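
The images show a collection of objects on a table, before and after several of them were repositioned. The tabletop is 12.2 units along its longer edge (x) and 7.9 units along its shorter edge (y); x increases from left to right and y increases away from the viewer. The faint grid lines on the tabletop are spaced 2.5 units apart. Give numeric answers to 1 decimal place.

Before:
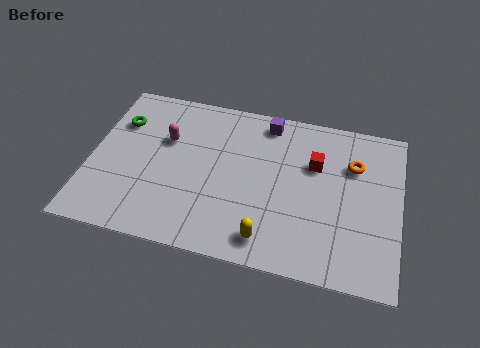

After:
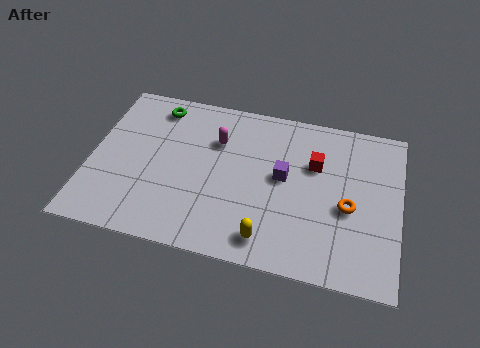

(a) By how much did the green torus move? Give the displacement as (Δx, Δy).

(1.4, 1.1)

The green torus started near (1.0, 5.6) and ended near (2.4, 6.7).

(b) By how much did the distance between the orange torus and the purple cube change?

-1.0

Before: roughly 3.8 units apart; after: 2.8. That's 1.0 units closer together.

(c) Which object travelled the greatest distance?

the purple cube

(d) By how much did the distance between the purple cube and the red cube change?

-1.1

Before: roughly 2.6 units apart; after: 1.5. That's 1.1 units closer together.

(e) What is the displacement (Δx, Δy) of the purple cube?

(0.8, -2.6)

From the two frames, the purple cube sits at roughly (6.8, 6.9) before and (7.6, 4.3) after.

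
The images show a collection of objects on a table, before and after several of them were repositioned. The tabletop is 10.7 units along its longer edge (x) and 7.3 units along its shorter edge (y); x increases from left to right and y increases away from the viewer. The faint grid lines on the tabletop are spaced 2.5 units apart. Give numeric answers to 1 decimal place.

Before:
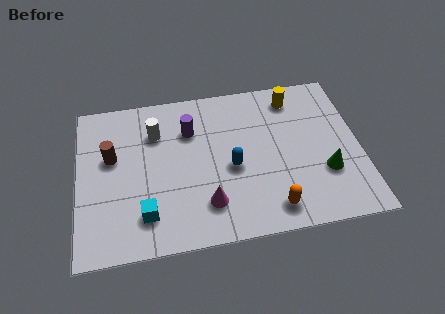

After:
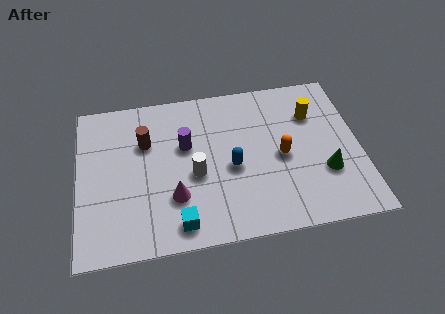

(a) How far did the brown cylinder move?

1.4

The brown cylinder moved from about (1.3, 4.4) to (2.6, 4.9), a distance of √(1.3² + 0.5²) ≈ 1.4.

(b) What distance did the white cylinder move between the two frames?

2.6

The white cylinder was near (3.0, 5.3) before and (4.4, 3.1) after, so it travelled √(1.4² + 2.2²) ≈ 2.6 units.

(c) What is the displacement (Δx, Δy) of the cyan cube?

(1.2, -0.6)

The cyan cube was at about (2.5, 1.6) and moved to about (3.7, 1.0).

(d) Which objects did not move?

the green cone and the blue capsule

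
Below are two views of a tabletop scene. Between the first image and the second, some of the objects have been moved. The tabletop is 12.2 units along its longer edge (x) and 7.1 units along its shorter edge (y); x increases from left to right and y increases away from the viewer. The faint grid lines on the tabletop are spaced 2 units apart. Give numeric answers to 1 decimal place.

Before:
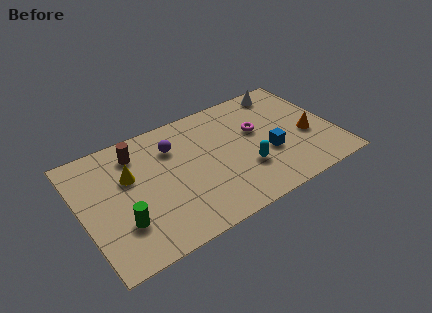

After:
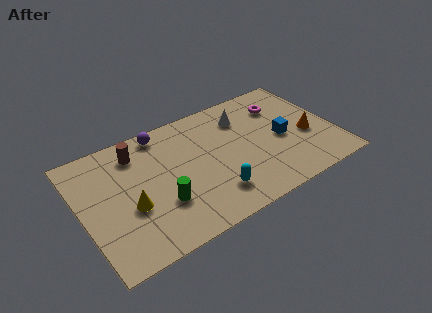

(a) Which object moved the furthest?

the white cone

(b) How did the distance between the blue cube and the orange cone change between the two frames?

-0.7

Before: roughly 2.0 units apart; after: 1.3. That's 0.7 units closer together.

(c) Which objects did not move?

the brown cylinder and the orange cone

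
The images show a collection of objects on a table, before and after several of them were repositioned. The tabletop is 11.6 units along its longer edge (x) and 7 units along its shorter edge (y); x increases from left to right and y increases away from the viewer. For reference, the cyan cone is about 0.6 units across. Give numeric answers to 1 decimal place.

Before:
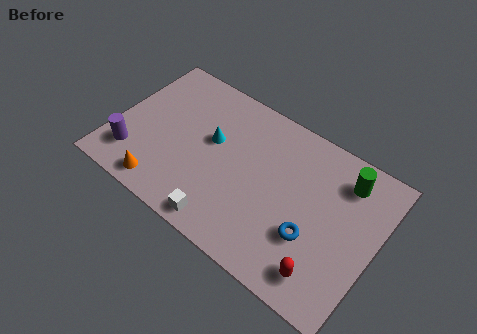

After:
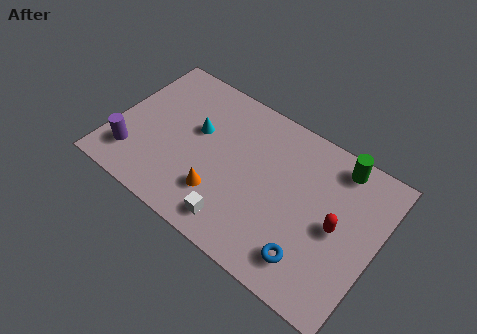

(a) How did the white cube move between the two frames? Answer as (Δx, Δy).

(0.5, 0.3)

The white cube started near (5.4, 0.8) and ended near (5.9, 1.1).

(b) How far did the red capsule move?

2.2

The red capsule moved from about (9.8, 1.2) to (9.9, 3.4), a distance of √(0.1² + 2.2²) ≈ 2.2.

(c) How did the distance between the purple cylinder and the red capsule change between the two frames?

+0.3

The distance was about 8.7 in the first image and 9.0 in the second, so they moved 0.3 units further apart.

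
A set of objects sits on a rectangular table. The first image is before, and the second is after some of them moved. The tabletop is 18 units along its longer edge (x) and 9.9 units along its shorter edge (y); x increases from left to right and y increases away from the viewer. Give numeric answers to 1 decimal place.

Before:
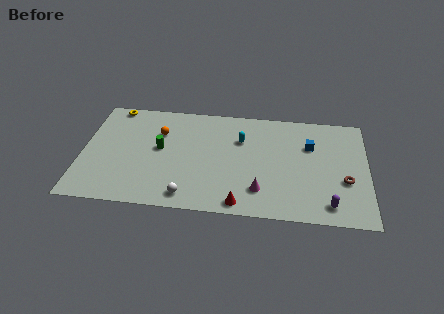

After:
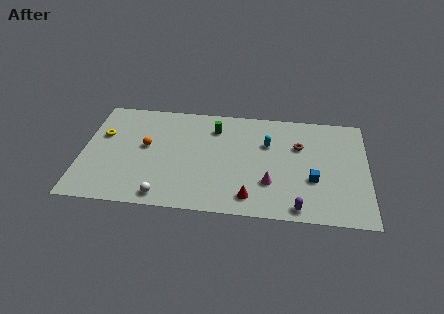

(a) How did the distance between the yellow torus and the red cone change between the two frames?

-1.0

Before: roughly 11.6 units apart; after: 10.6. That's 1.0 units closer together.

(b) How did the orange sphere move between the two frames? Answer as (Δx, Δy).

(-0.8, -1.4)

The orange sphere started near (4.8, 6.9) and ended near (4.0, 5.5).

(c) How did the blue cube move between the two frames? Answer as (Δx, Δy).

(0.2, -3.1)

The blue cube started near (14.4, 6.7) and ended near (14.6, 3.6).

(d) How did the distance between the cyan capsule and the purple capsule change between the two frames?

-1.8

They were about 7.7 units apart before and 5.9 after — 1.8 units closer together.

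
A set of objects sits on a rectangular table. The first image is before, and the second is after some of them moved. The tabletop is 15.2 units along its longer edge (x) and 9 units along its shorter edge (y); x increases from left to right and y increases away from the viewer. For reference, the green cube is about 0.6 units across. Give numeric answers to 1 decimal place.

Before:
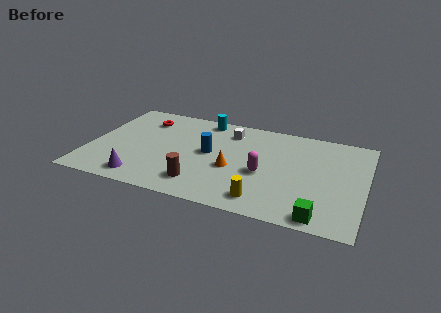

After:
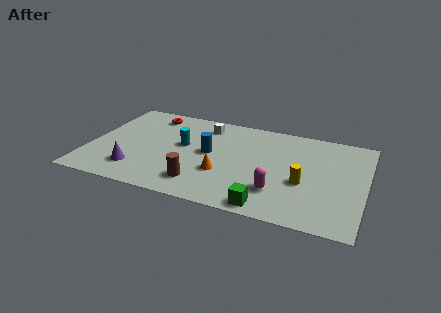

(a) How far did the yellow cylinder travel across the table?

3.0

The yellow cylinder moved from about (9.9, 1.4) to (11.9, 3.6), a distance of √(2.0² + 2.2²) ≈ 3.0.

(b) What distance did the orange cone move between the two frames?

0.8

From (8.0, 3.7) to (7.5, 3.1), the orange cone covered √(0.5² + 0.6²) ≈ 0.8 units.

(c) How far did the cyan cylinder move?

3.0

The cyan cylinder moved from about (6.0, 8.0) to (5.1, 5.1), a distance of √(0.9² + 2.9²) ≈ 3.0.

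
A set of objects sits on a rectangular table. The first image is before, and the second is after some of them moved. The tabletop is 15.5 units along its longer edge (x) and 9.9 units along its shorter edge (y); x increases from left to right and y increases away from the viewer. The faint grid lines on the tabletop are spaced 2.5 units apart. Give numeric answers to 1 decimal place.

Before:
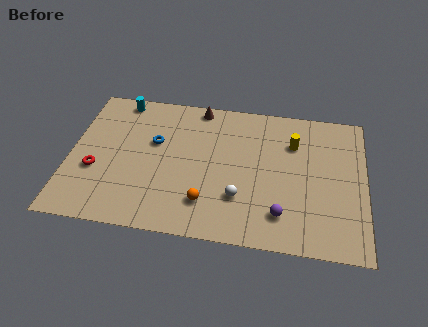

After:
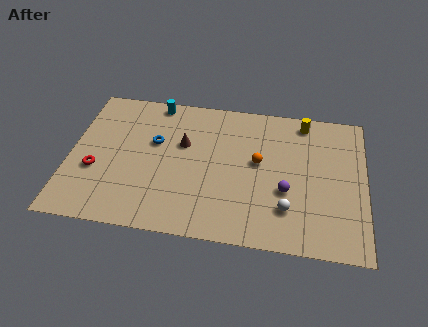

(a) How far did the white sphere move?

2.5

The white sphere moved from about (9.0, 2.9) to (11.5, 2.5), a distance of √(2.5² + 0.4²) ≈ 2.5.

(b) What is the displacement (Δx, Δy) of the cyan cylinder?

(1.9, 0.1)

From the two frames, the cyan cylinder sits at roughly (2.4, 8.9) before and (4.3, 9.0) after.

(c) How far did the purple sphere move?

1.6

From (11.2, 2.1) to (11.4, 3.7), the purple sphere covered √(0.2² + 1.6²) ≈ 1.6 units.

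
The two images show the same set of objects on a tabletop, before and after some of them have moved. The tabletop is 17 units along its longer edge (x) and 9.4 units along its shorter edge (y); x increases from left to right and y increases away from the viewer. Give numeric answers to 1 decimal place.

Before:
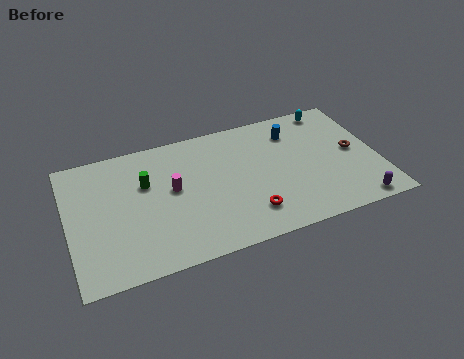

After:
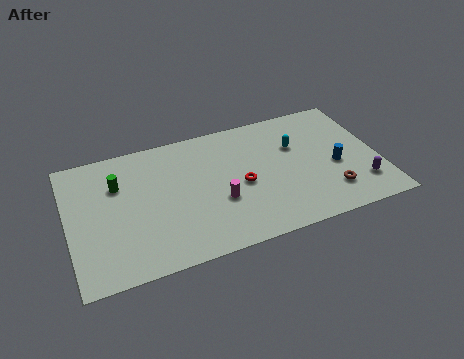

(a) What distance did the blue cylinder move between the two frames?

3.9

From (12.6, 7.3) to (14.6, 4.0), the blue cylinder covered √(2.0² + 3.3²) ≈ 3.9 units.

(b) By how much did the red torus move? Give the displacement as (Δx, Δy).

(-0.2, 2.2)

The red torus started near (9.6, 2.1) and ended near (9.4, 4.3).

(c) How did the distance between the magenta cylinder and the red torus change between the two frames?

-3.5

They were about 5.0 units apart before and 1.5 after — 3.5 units closer together.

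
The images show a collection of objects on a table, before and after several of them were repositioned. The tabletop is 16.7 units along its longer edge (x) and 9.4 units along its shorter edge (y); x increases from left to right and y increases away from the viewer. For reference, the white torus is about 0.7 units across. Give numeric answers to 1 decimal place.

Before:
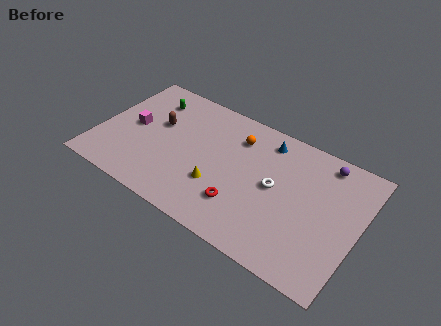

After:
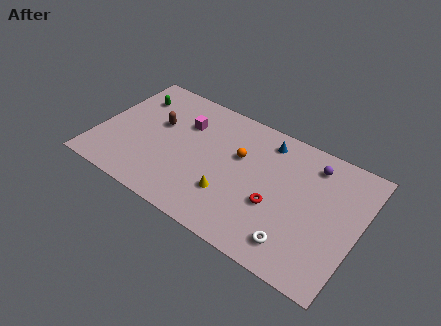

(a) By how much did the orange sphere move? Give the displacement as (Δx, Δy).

(0.3, -1.3)

From the two frames, the orange sphere sits at roughly (8.6, 7.2) before and (8.9, 5.9) after.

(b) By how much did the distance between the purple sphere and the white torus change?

+1.7

The distance was about 4.3 in the first image and 6.0 in the second, so they moved 1.7 units further apart.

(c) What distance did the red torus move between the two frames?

2.3

The red torus was near (9.6, 2.5) before and (11.6, 3.6) after, so it travelled √(2.0² + 1.1²) ≈ 2.3 units.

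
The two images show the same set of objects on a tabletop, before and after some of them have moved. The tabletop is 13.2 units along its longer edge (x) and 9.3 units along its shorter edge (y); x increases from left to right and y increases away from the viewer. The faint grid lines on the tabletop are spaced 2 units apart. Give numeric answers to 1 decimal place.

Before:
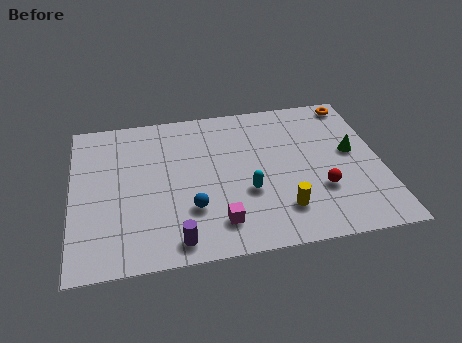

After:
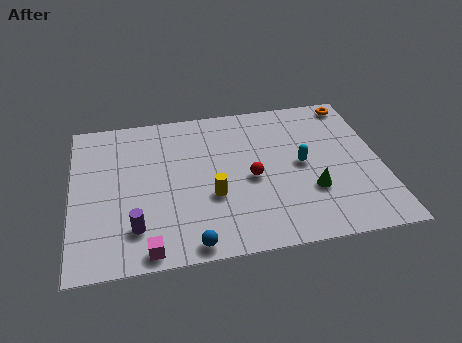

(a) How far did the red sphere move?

3.1

The red sphere was near (10.5, 3.0) before and (7.6, 4.2) after, so it travelled √(2.9² + 1.2²) ≈ 3.1 units.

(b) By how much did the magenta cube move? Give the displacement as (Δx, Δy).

(-3.0, -1.0)

From the two frames, the magenta cube sits at roughly (6.1, 1.8) before and (3.1, 0.8) after.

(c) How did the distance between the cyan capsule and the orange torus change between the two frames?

-2.5

The distance was about 6.9 in the first image and 4.4 in the second, so they moved 2.5 units closer together.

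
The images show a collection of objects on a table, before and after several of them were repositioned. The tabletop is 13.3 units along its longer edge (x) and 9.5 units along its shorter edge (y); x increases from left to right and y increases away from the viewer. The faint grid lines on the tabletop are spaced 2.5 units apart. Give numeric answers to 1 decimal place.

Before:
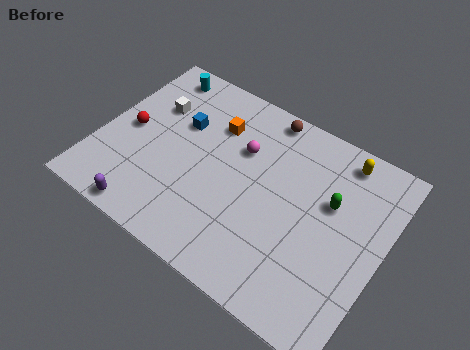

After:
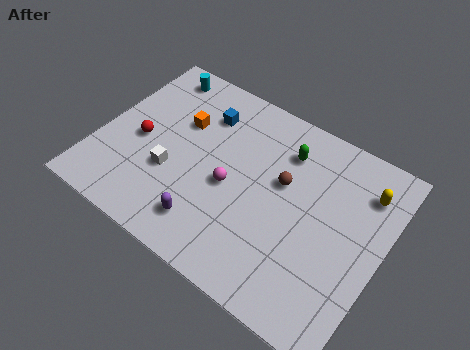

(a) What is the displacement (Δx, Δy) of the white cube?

(1.5, -3.0)

The white cube started near (2.1, 6.4) and ended near (3.6, 3.4).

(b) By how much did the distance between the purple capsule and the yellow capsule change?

-2.4

They were about 10.8 units apart before and 8.4 after — 2.4 units closer together.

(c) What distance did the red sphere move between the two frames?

0.7

The red sphere was near (1.3, 4.6) before and (1.9, 4.3) after, so it travelled √(0.6² + 0.3²) ≈ 0.7 units.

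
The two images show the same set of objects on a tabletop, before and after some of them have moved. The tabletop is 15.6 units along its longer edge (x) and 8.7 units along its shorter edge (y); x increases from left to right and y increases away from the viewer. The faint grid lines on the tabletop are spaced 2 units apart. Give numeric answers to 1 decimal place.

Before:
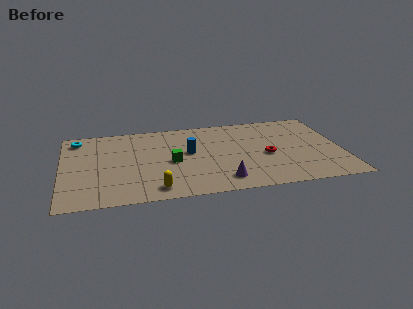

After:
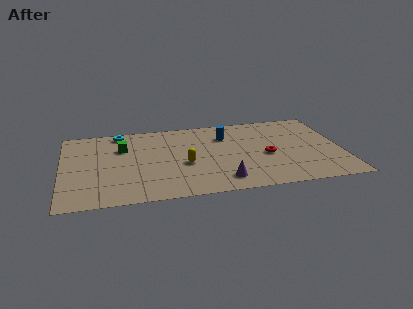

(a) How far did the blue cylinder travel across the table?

2.6

The blue cylinder was near (7.1, 4.9) before and (9.2, 6.4) after, so it travelled √(2.1² + 1.5²) ≈ 2.6 units.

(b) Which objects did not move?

the red torus and the purple cone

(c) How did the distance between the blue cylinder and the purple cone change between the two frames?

+1.1

Before: roughly 3.8 units apart; after: 4.9. That's 1.1 units further apart.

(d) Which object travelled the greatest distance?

the green cube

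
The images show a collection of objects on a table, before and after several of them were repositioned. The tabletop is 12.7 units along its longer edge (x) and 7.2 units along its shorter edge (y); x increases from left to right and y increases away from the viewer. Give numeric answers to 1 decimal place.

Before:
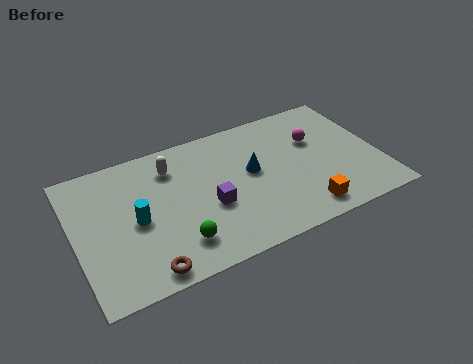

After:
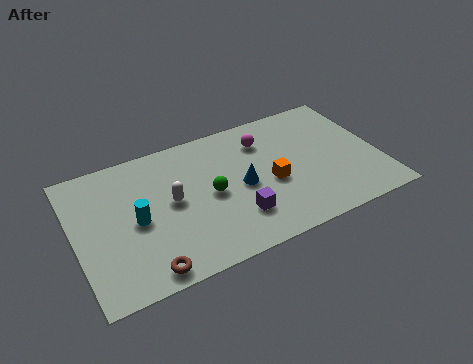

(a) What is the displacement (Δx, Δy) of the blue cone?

(-0.5, -0.6)

The blue cone started near (7.4, 4.0) and ended near (6.9, 3.4).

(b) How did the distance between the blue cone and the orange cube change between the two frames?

-2.2

Before: roughly 3.4 units apart; after: 1.2. That's 2.2 units closer together.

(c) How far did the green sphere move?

2.5

From (4.0, 1.6) to (5.6, 3.5), the green sphere covered √(1.6² + 1.9²) ≈ 2.5 units.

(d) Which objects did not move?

the cyan cylinder and the brown torus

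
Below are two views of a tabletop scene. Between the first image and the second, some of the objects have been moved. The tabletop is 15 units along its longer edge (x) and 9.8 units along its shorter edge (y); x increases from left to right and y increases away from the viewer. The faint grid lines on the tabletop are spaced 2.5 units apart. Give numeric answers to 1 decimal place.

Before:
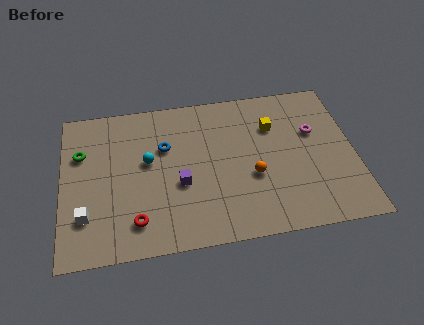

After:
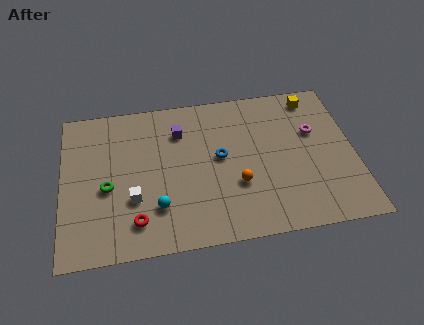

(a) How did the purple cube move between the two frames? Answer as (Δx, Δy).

(0.1, 3.4)

From the two frames, the purple cube sits at roughly (6.0, 3.9) before and (6.1, 7.3) after.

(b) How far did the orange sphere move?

0.9

From (9.7, 3.8) to (8.9, 3.4), the orange sphere covered √(0.8² + 0.4²) ≈ 0.9 units.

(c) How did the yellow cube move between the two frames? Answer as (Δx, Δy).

(2.2, 1.6)

The yellow cube was at about (10.9, 6.9) and moved to about (13.1, 8.5).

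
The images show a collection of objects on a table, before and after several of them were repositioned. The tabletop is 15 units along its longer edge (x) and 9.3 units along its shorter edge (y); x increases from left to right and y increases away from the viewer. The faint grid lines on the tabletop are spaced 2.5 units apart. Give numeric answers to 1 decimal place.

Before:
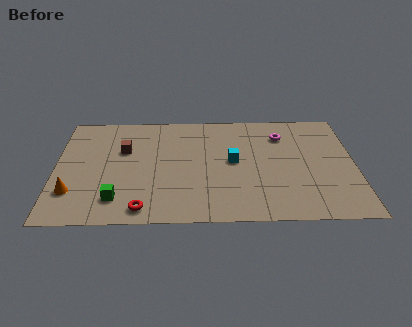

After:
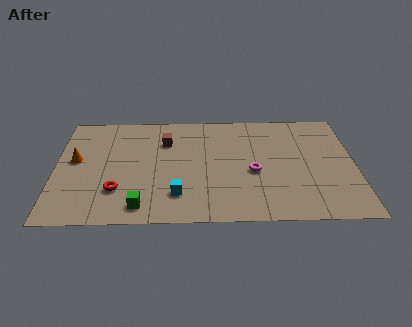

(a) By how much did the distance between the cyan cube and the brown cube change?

-1.1

The distance was about 5.6 in the first image and 4.5 in the second, so they moved 1.1 units closer together.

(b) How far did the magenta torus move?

3.4

The magenta torus was near (11.4, 7.1) before and (9.9, 4.0) after, so it travelled √(1.5² + 3.1²) ≈ 3.4 units.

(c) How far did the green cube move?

1.3

The green cube moved from about (3.1, 1.9) to (4.3, 1.3), a distance of √(1.2² + 0.6²) ≈ 1.3.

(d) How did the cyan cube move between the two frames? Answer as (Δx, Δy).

(-2.8, -2.7)

The cyan cube started near (8.9, 4.9) and ended near (6.1, 2.2).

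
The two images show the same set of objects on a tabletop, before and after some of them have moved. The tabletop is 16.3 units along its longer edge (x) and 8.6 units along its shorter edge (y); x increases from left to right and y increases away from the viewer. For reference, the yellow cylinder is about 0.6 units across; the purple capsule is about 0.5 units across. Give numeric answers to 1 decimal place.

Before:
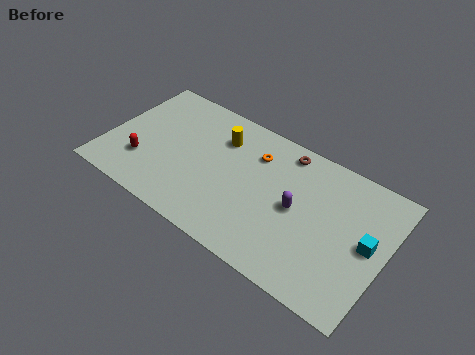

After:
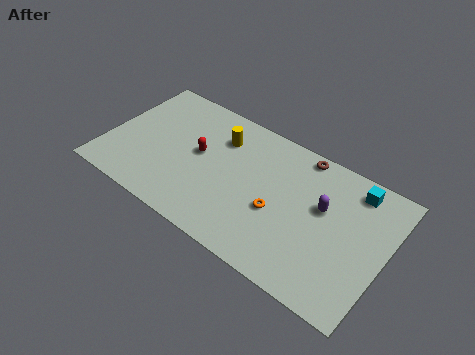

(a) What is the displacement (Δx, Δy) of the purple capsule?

(1.4, 0.9)

From the two frames, the purple capsule sits at roughly (11.2, 4.3) before and (12.6, 5.2) after.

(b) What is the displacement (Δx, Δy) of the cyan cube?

(-1.2, 2.9)

The cyan cube started near (15.3, 4.4) and ended near (14.1, 7.3).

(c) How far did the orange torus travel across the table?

3.4

The orange torus moved from about (8.4, 6.4) to (10.2, 3.5), a distance of √(1.8² + 2.9²) ≈ 3.4.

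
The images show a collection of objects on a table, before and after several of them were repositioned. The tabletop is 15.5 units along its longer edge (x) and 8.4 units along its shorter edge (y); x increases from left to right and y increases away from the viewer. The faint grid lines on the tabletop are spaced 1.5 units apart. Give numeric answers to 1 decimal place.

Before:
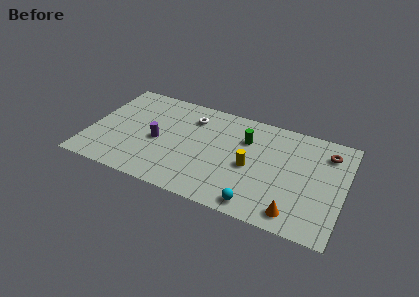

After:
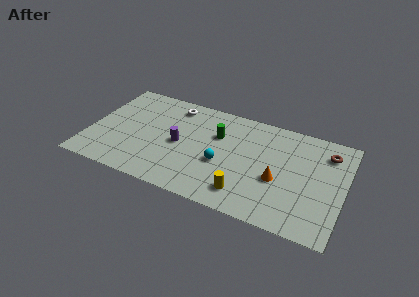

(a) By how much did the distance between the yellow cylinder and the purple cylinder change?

-0.8

The distance was about 5.7 in the first image and 4.9 in the second, so they moved 0.8 units closer together.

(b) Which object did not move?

the brown torus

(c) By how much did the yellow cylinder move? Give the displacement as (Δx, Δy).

(-0.1, -2.2)

From the two frames, the yellow cylinder sits at roughly (9.9, 3.8) before and (9.8, 1.6) after.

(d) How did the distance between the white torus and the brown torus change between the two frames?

+1.2

They were about 8.3 units apart before and 9.5 after — 1.2 units further apart.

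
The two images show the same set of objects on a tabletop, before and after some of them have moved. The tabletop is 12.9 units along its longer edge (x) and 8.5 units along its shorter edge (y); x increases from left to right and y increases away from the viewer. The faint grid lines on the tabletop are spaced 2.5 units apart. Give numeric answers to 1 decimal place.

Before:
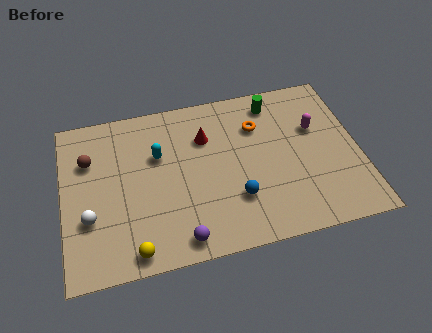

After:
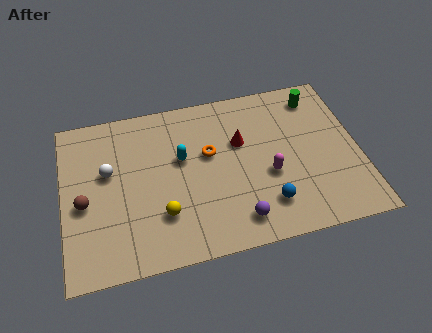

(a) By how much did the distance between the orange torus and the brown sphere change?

-1.7

They were about 7.4 units apart before and 5.7 after — 1.7 units closer together.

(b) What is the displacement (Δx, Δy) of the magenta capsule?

(-2.2, -2.0)

The magenta capsule was at about (11.1, 5.4) and moved to about (8.9, 3.4).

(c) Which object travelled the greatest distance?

the magenta capsule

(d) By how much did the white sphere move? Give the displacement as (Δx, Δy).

(0.9, 2.2)

The white sphere started near (1.1, 2.9) and ended near (2.0, 5.1).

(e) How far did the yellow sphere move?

2.0

The yellow sphere was near (2.9, 0.9) before and (4.2, 2.4) after, so it travelled √(1.3² + 1.5²) ≈ 2.0 units.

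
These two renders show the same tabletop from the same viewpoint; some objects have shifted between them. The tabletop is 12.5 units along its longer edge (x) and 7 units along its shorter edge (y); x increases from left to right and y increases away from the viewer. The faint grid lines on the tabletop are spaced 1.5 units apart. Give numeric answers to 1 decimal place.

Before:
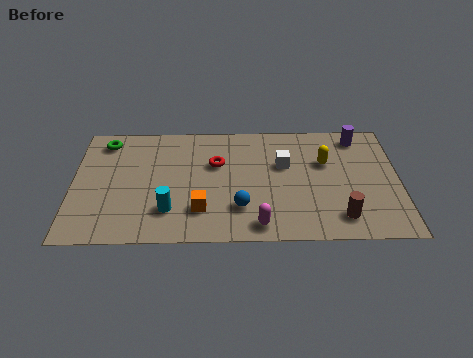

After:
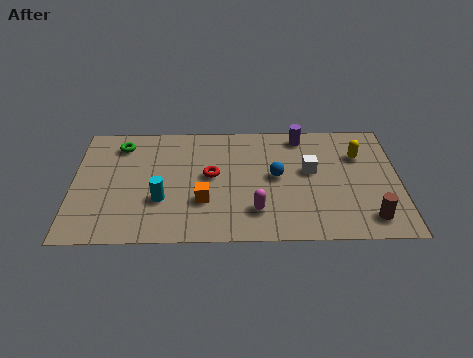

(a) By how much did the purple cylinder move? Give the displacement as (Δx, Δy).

(-2.2, 0.1)

The purple cylinder started near (11.0, 6.0) and ended near (8.8, 6.1).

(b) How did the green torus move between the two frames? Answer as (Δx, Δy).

(0.6, -0.2)

The green torus started near (1.2, 5.9) and ended near (1.8, 5.7).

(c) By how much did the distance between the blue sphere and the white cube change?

-1.7

The distance was about 3.0 in the first image and 1.3 in the second, so they moved 1.7 units closer together.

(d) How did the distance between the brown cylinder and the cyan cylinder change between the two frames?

+1.5

They were about 6.5 units apart before and 8.0 after — 1.5 units further apart.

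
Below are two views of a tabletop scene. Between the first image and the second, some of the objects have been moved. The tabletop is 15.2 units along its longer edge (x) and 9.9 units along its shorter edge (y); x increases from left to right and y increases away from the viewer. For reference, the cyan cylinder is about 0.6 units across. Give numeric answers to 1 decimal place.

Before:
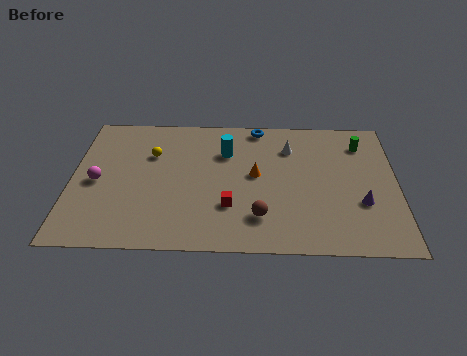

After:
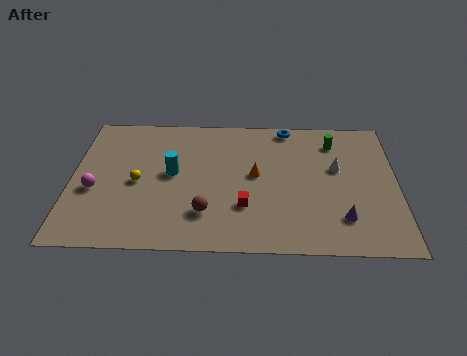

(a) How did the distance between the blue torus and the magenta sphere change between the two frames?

+1.6

They were about 8.7 units apart before and 10.3 after — 1.6 units further apart.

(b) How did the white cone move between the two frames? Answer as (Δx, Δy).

(2.2, -1.5)

The white cone started near (10.2, 7.4) and ended near (12.4, 5.9).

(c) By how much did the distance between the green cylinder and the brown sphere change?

+0.8

Before: roughly 7.3 units apart; after: 8.1. That's 0.8 units further apart.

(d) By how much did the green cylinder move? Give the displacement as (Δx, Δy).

(-1.3, 0.1)

The green cylinder was at about (13.6, 7.8) and moved to about (12.3, 7.9).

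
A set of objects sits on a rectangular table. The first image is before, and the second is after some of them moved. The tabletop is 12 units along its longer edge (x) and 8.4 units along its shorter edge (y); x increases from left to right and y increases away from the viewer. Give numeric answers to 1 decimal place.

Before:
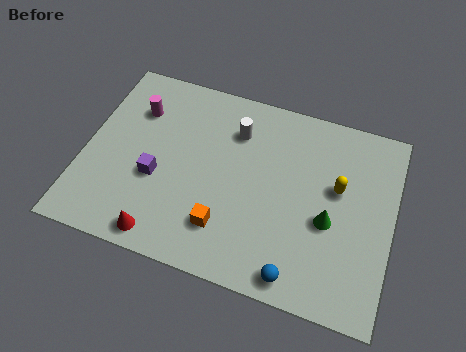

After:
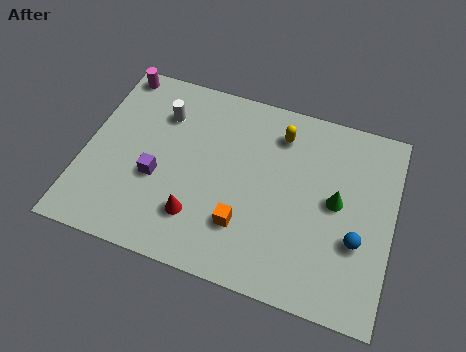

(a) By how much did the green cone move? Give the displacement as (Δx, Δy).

(0.2, 0.9)

The green cone started near (9.6, 3.5) and ended near (9.8, 4.4).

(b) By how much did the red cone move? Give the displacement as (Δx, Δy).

(1.2, 1.2)

From the two frames, the red cone sits at roughly (3.4, 0.9) before and (4.6, 2.1) after.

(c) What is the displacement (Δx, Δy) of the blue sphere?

(2.1, 2.1)

The blue sphere started near (8.6, 0.9) and ended near (10.7, 3.0).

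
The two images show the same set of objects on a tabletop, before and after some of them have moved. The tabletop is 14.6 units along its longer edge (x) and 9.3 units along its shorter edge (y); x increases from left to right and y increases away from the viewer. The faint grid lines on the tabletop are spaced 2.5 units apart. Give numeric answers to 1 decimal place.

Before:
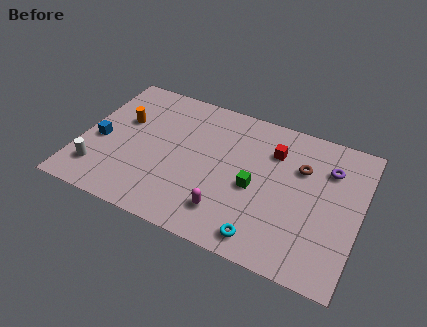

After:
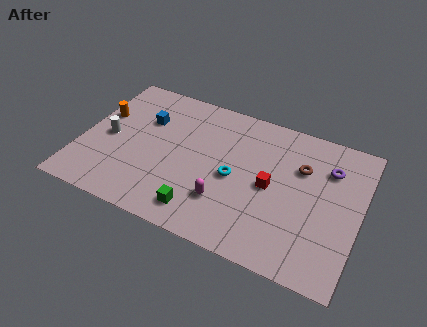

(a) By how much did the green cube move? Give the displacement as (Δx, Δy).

(-2.5, -2.6)

The green cube was at about (9.2, 4.1) and moved to about (6.7, 1.5).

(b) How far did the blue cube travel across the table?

3.1

The blue cube was near (1.0, 4.0) before and (3.1, 6.3) after, so it travelled √(2.1² + 2.3²) ≈ 3.1 units.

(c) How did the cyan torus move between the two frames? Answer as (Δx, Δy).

(-1.9, 3.1)

From the two frames, the cyan torus sits at roughly (10.0, 1.2) before and (8.1, 4.3) after.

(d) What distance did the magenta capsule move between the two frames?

0.6

The magenta capsule was near (8.0, 2.0) before and (7.8, 2.6) after, so it travelled √(0.2² + 0.6²) ≈ 0.6 units.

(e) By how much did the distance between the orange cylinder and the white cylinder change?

-2.4

The distance was about 3.9 in the first image and 1.5 in the second, so they moved 2.4 units closer together.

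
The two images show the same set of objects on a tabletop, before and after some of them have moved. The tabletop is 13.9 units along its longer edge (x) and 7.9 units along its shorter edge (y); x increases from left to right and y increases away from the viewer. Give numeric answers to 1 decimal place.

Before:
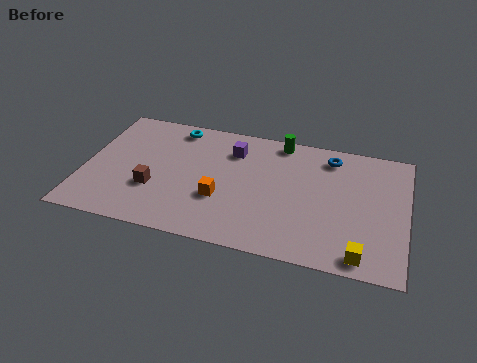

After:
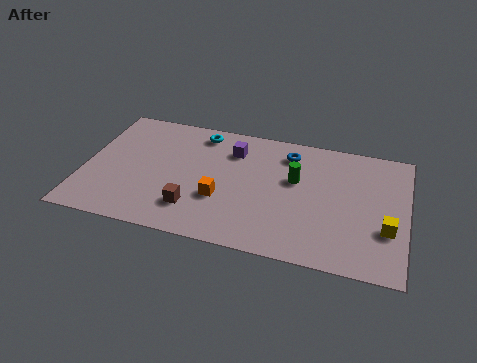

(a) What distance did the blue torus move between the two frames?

1.8

From (10.5, 6.6) to (8.7, 6.4), the blue torus covered √(1.8² + 0.2²) ≈ 1.8 units.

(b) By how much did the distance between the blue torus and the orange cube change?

-1.4

The distance was about 5.9 in the first image and 4.5 in the second, so they moved 1.4 units closer together.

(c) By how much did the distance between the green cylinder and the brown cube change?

-1.7

They were about 6.8 units apart before and 5.1 after — 1.7 units closer together.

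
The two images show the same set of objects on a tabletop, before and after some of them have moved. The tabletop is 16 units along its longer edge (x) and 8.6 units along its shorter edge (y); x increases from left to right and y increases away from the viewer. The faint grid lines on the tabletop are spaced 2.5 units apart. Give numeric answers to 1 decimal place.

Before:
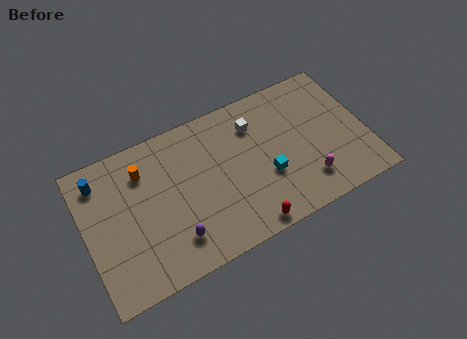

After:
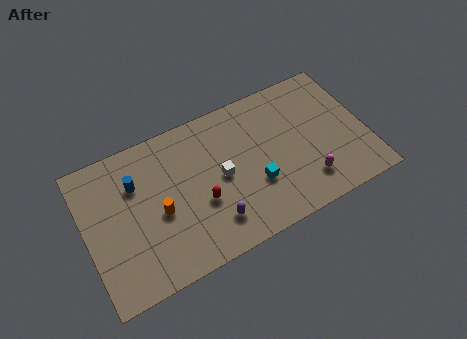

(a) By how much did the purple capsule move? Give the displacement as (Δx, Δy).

(2.2, 0.0)

The purple capsule started near (4.7, 1.9) and ended near (6.9, 1.9).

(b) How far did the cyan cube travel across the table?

0.7

The cyan cube moved from about (10.2, 3.2) to (9.5, 3.0), a distance of √(0.7² + 0.2²) ≈ 0.7.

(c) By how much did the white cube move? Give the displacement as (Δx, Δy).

(-2.2, -2.2)

The white cube was at about (9.9, 6.5) and moved to about (7.7, 4.3).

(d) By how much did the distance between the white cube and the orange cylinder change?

-2.8

The distance was about 6.4 in the first image and 3.6 in the second, so they moved 2.8 units closer together.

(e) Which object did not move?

the magenta capsule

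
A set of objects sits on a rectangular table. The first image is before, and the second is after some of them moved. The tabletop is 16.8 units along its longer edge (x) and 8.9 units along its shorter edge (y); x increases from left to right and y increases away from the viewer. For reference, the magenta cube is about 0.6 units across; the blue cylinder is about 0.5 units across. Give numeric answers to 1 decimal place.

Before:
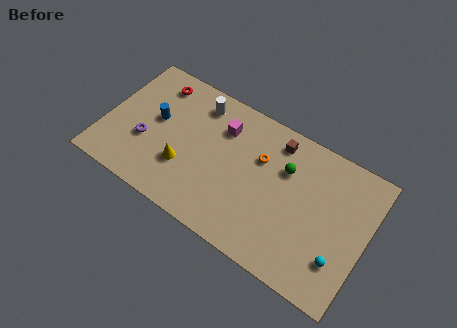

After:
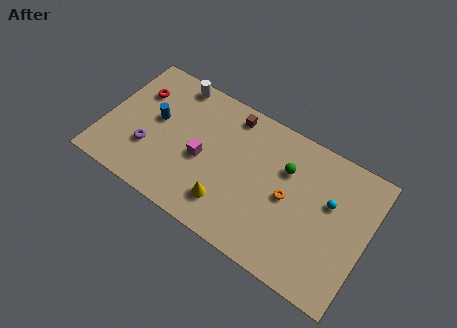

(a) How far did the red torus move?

1.5

From (2.7, 7.4) to (1.7, 6.3), the red torus covered √(1.0² + 1.1²) ≈ 1.5 units.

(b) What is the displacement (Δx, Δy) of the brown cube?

(-3.0, 0.2)

From the two frames, the brown cube sits at roughly (10.6, 7.5) before and (7.6, 7.7) after.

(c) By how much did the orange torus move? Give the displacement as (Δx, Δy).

(2.0, -1.5)

From the two frames, the orange torus sits at roughly (9.8, 5.9) before and (11.8, 4.4) after.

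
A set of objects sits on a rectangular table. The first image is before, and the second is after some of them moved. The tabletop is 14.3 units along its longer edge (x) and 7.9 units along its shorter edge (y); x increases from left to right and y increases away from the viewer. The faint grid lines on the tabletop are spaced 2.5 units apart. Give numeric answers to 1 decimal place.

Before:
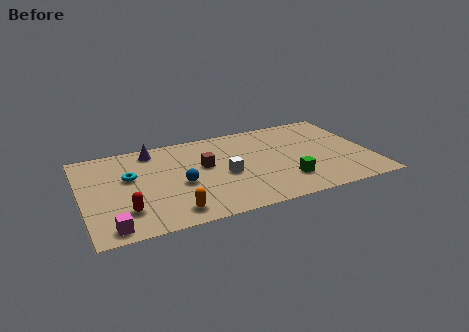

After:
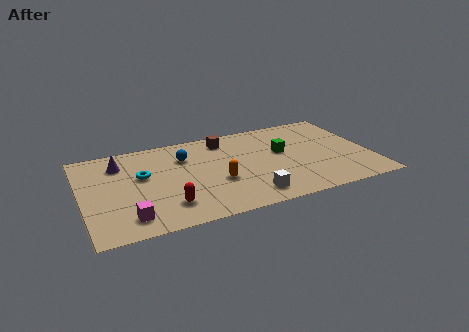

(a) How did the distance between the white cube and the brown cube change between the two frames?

+3.9

They were about 1.4 units apart before and 5.3 after — 3.9 units further apart.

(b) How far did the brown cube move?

2.3

The brown cube was near (6.1, 4.6) before and (7.3, 6.6) after, so it travelled √(1.2² + 2.0²) ≈ 2.3 units.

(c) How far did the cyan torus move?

0.6

From (2.4, 4.8) to (3.0, 4.7), the cyan torus covered √(0.6² + 0.1²) ≈ 0.6 units.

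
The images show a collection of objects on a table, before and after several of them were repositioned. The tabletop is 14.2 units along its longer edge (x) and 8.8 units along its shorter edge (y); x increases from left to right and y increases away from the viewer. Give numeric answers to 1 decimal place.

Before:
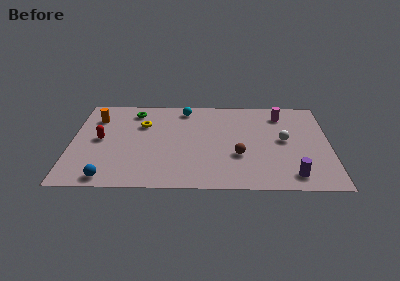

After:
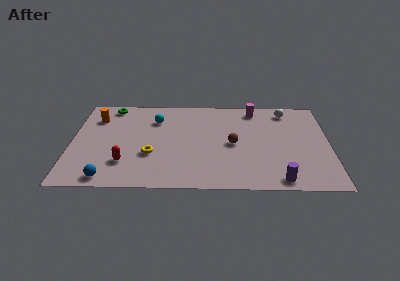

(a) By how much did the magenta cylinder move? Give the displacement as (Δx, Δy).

(-1.5, 0.5)

The magenta cylinder started near (11.6, 7.1) and ended near (10.1, 7.6).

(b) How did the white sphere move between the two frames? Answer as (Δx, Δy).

(0.2, 2.9)

The white sphere was at about (11.7, 4.6) and moved to about (11.9, 7.5).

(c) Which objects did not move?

the orange cylinder and the blue sphere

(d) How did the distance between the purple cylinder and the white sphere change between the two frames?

+3.3

Before: roughly 3.3 units apart; after: 6.6. That's 3.3 units further apart.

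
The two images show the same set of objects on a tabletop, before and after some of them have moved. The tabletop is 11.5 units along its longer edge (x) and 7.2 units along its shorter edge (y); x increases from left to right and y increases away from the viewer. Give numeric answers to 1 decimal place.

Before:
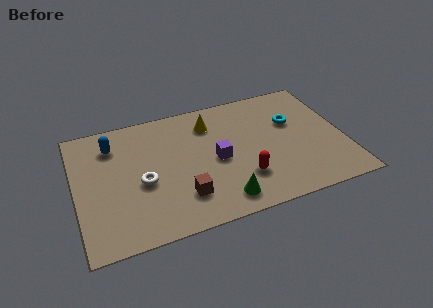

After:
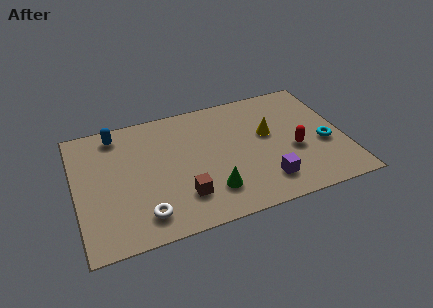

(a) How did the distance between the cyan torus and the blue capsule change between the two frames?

+1.5

The distance was about 7.8 in the first image and 9.3 in the second, so they moved 1.5 units further apart.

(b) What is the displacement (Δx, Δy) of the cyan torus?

(1.2, -1.7)

The cyan torus started near (9.4, 4.6) and ended near (10.6, 2.9).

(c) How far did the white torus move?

1.8

The white torus moved from about (2.8, 3.1) to (2.7, 1.3), a distance of √(0.1² + 1.8²) ≈ 1.8.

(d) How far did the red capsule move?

2.5

The red capsule moved from about (7.0, 2.0) to (9.3, 2.9), a distance of √(2.3² + 0.9²) ≈ 2.5.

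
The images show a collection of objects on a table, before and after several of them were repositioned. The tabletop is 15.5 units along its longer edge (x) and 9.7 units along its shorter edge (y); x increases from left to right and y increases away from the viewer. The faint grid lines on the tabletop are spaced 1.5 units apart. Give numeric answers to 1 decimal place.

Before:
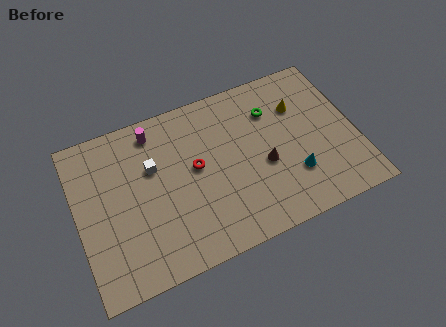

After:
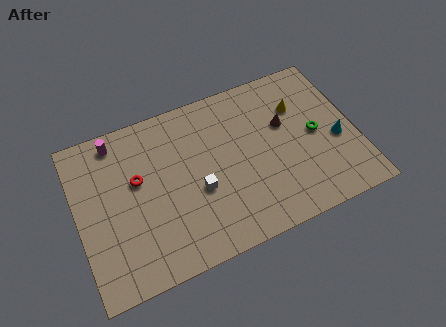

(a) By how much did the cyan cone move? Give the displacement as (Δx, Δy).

(2.6, 1.2)

The cyan cone started near (11.8, 2.8) and ended near (14.4, 4.0).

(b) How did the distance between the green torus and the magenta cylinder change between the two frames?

+4.8

The distance was about 6.6 in the first image and 11.4 in the second, so they moved 4.8 units further apart.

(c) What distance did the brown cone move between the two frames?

2.4

From (10.3, 4.0) to (11.7, 6.0), the brown cone covered √(1.4² + 2.0²) ≈ 2.4 units.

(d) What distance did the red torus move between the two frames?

3.2

From (6.6, 5.3) to (3.4, 5.8), the red torus covered √(3.2² + 0.5²) ≈ 3.2 units.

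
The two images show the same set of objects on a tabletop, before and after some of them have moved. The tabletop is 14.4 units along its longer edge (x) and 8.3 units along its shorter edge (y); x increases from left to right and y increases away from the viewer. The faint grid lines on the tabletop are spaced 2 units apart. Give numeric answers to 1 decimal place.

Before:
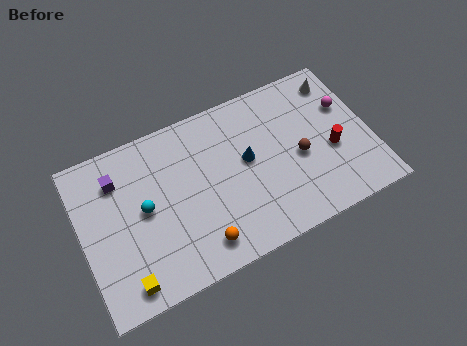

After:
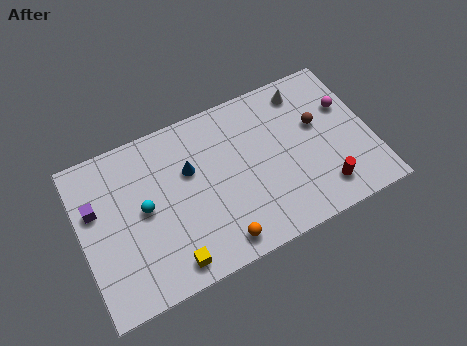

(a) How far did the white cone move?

1.7

The white cone moved from about (13.2, 6.9) to (11.5, 7.0), a distance of √(1.7² + 0.1²) ≈ 1.7.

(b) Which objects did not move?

the cyan sphere and the magenta sphere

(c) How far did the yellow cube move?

2.2

The yellow cube was near (1.8, 1.1) before and (4.0, 1.1) after, so it travelled √(2.2² + 0.0²) ≈ 2.2 units.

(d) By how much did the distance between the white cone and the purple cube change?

-0.4

Before: roughly 11.2 units apart; after: 10.8. That's 0.4 units closer together.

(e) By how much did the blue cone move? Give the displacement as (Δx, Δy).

(-2.8, 0.7)

From the two frames, the blue cone sits at roughly (8.3, 4.6) before and (5.5, 5.3) after.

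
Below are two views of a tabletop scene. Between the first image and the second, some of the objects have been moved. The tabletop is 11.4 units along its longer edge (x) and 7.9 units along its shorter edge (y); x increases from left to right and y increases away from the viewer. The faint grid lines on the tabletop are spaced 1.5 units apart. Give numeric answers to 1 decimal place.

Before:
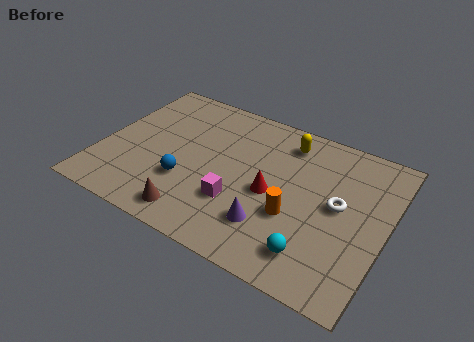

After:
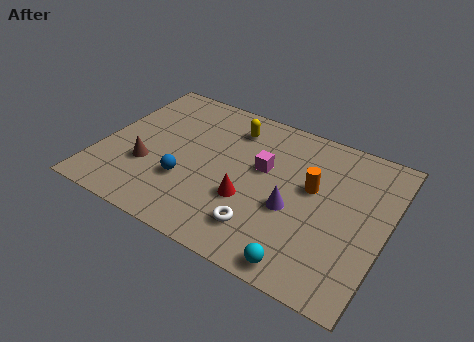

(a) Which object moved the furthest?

the white torus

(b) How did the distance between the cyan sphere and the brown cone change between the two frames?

+2.2

The distance was about 4.7 in the first image and 6.9 in the second, so they moved 2.2 units further apart.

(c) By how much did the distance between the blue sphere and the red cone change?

-0.9

Before: roughly 3.4 units apart; after: 2.5. That's 0.9 units closer together.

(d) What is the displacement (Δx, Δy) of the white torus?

(-2.7, -2.5)

The white torus started near (9.5, 4.2) and ended near (6.8, 1.7).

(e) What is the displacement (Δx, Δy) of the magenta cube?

(0.7, 2.2)

The magenta cube started near (5.7, 2.5) and ended near (6.4, 4.7).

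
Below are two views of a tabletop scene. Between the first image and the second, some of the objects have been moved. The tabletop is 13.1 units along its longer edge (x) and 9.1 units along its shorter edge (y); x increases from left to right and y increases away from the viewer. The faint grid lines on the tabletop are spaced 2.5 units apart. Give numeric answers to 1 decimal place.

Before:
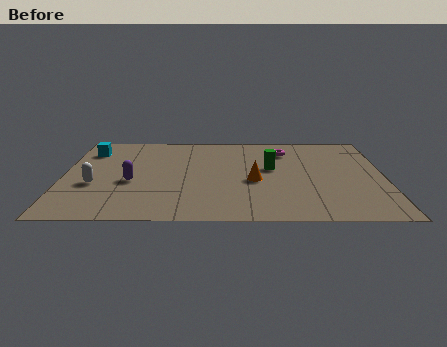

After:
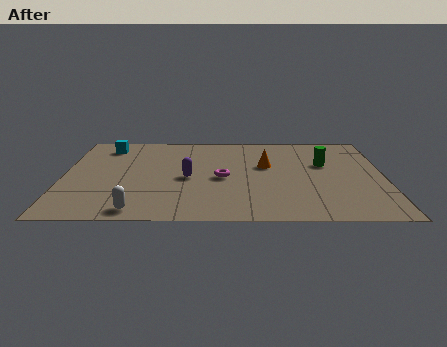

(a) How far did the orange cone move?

1.7

The orange cone was near (7.8, 3.9) before and (8.3, 5.5) after, so it travelled √(0.5² + 1.6²) ≈ 1.7 units.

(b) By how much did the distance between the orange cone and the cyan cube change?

-0.6

They were about 7.5 units apart before and 6.9 after — 0.6 units closer together.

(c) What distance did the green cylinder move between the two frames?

2.3

From (8.5, 5.2) to (10.7, 5.7), the green cylinder covered √(2.2² + 0.5²) ≈ 2.3 units.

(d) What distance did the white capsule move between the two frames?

3.1

The white capsule moved from about (1.3, 3.5) to (3.1, 1.0), a distance of √(1.8² + 2.5²) ≈ 3.1.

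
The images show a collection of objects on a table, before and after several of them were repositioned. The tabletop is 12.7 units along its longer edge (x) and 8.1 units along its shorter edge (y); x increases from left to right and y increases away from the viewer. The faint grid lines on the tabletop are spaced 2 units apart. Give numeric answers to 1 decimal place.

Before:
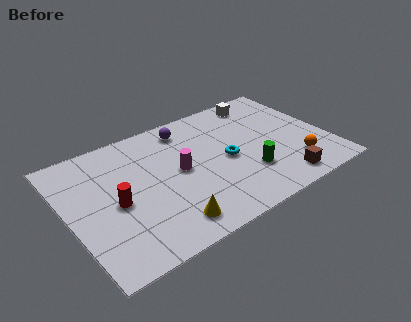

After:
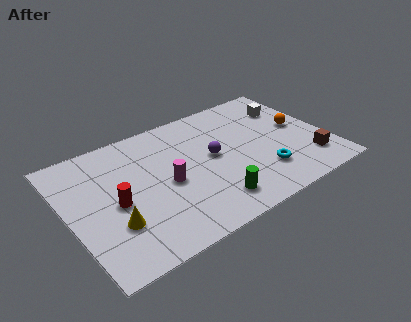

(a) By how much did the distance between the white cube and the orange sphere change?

-3.5

They were about 5.1 units apart before and 1.6 after — 3.5 units closer together.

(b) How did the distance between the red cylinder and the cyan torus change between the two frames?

+1.7

The distance was about 5.5 in the first image and 7.2 in the second, so they moved 1.7 units further apart.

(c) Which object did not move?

the red cylinder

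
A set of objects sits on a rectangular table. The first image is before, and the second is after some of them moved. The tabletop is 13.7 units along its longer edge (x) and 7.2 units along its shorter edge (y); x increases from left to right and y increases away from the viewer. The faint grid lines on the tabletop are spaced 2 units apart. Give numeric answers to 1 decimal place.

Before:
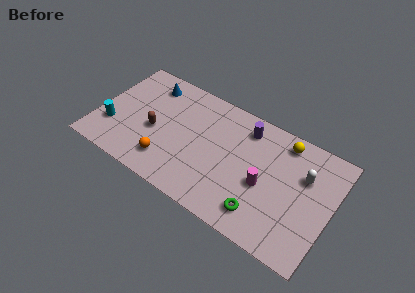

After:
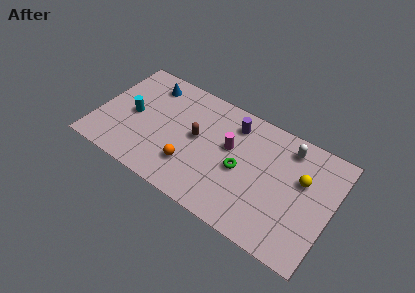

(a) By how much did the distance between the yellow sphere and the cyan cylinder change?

-0.4

Before: roughly 10.4 units apart; after: 10.0. That's 0.4 units closer together.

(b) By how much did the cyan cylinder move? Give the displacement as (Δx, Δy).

(1.0, 1.3)

The cyan cylinder started near (1.0, 2.2) and ended near (2.0, 3.5).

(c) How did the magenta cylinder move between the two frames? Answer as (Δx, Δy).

(-2.2, 1.2)

The magenta cylinder started near (9.9, 3.1) and ended near (7.7, 4.3).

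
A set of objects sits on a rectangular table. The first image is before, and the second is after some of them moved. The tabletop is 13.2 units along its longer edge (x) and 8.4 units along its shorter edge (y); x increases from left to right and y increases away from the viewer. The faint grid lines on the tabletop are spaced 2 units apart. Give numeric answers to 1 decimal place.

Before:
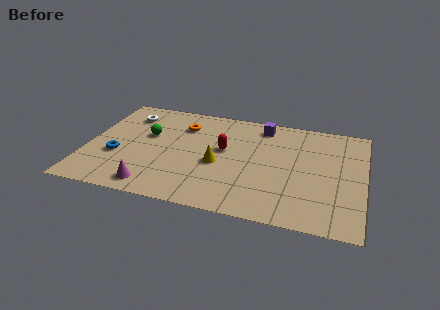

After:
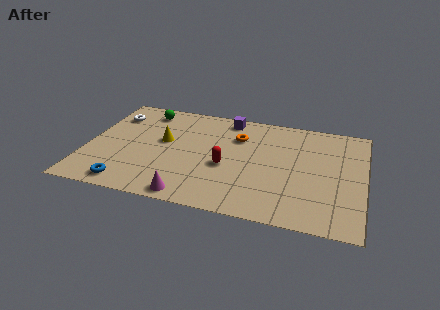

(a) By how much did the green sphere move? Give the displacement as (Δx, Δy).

(-0.3, 2.0)

The green sphere was at about (2.8, 5.1) and moved to about (2.5, 7.1).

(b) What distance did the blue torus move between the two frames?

2.2

The blue torus was near (1.5, 3.1) before and (2.2, 1.0) after, so it travelled √(0.7² + 2.1²) ≈ 2.2 units.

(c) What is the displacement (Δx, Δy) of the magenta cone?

(1.8, -0.3)

The magenta cone was at about (3.4, 1.1) and moved to about (5.2, 0.8).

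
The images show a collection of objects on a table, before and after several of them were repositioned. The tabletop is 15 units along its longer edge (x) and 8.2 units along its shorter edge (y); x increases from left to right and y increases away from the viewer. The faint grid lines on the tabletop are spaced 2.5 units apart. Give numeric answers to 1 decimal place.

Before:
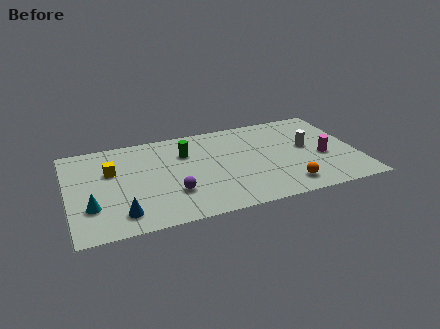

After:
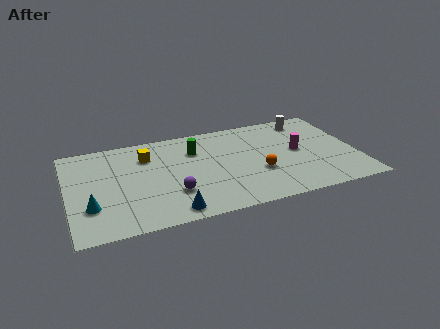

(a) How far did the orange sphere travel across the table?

2.1

The orange sphere was near (11.1, 1.4) before and (9.8, 3.0) after, so it travelled √(1.3² + 1.6²) ≈ 2.1 units.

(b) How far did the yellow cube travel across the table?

2.1

The yellow cube moved from about (2.3, 5.3) to (4.2, 6.1), a distance of √(1.9² + 0.8²) ≈ 2.1.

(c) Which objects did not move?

the cyan cone and the purple sphere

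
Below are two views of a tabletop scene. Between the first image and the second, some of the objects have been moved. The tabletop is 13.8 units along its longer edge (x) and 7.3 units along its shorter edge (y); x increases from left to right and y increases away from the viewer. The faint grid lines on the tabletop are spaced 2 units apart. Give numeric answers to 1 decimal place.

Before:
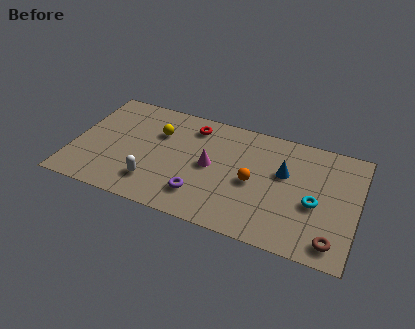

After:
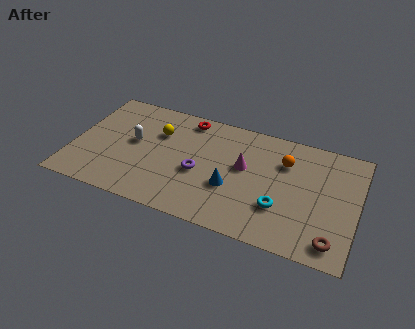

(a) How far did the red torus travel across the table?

0.5

From (5.6, 6.0) to (5.3, 6.4), the red torus covered √(0.3² + 0.4²) ≈ 0.5 units.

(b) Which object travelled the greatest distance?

the blue cone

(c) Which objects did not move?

the brown torus and the yellow sphere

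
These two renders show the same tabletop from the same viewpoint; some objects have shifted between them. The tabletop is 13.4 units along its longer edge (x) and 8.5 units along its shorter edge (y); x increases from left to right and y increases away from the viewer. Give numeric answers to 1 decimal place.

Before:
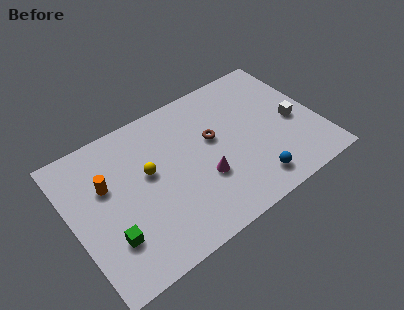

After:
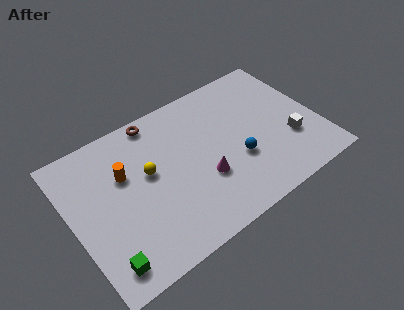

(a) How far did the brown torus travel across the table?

3.8

From (7.8, 5.0) to (5.1, 7.7), the brown torus covered √(2.7² + 2.7²) ≈ 3.8 units.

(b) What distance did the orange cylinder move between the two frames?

1.0

The orange cylinder was near (2.0, 5.4) before and (3.0, 5.5) after, so it travelled √(1.0² + 0.1²) ≈ 1.0 units.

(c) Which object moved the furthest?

the brown torus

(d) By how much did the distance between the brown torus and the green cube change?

+0.9

Before: roughly 6.6 units apart; after: 7.5. That's 0.9 units further apart.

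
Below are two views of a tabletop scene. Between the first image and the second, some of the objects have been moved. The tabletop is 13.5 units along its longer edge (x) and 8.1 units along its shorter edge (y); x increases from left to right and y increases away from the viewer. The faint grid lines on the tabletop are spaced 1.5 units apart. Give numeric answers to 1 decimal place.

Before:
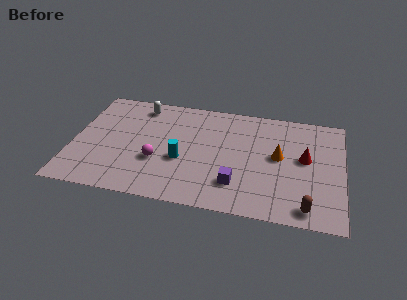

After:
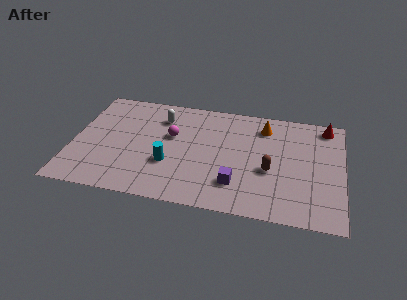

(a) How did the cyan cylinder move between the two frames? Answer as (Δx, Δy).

(-0.6, -0.4)

From the two frames, the cyan cylinder sits at roughly (5.5, 3.2) before and (4.9, 2.8) after.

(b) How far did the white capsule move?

1.3

The white capsule was near (3.2, 6.9) before and (4.3, 6.2) after, so it travelled √(1.1² + 0.7²) ≈ 1.3 units.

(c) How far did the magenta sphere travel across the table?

2.1

The magenta sphere moved from about (4.3, 2.9) to (4.9, 4.9), a distance of √(0.6² + 2.0²) ≈ 2.1.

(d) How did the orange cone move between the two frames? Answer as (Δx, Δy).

(-0.8, 2.1)

The orange cone started near (10.3, 4.4) and ended near (9.5, 6.5).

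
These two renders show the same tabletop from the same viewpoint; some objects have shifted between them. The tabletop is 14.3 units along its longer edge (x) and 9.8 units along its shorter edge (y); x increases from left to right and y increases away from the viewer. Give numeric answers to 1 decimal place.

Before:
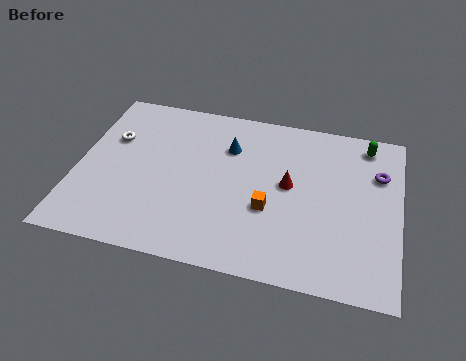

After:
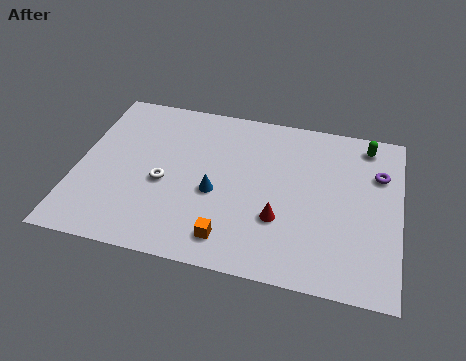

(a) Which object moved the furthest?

the white torus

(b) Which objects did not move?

the green capsule and the purple torus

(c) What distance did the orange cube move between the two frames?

2.6

The orange cube moved from about (8.6, 3.7) to (7.0, 1.6), a distance of √(1.6² + 2.1²) ≈ 2.6.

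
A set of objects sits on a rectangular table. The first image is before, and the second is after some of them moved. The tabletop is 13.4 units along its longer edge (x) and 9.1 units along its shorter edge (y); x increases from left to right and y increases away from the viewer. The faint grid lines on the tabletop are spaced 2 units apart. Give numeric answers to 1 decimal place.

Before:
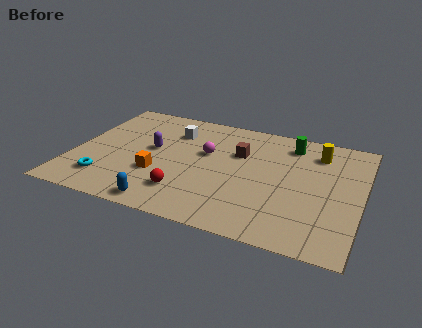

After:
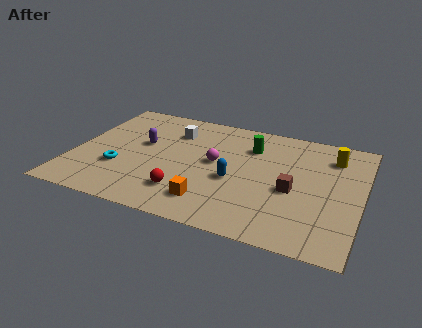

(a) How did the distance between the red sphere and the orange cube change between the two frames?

-0.5

Before: roughly 1.7 units apart; after: 1.2. That's 0.5 units closer together.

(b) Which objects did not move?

the white cube and the red sphere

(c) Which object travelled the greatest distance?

the blue capsule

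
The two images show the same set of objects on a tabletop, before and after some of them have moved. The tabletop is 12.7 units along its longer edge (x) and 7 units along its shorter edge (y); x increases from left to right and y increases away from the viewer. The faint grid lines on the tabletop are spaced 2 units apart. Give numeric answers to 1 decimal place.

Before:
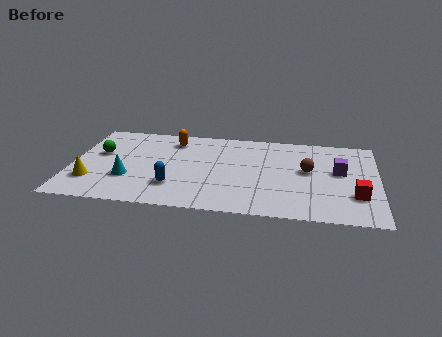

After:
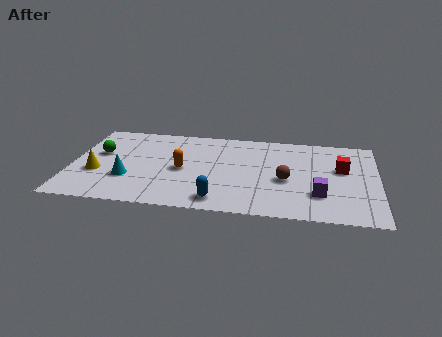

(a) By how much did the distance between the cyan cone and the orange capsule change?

-1.4

The distance was about 3.8 in the first image and 2.4 in the second, so they moved 1.4 units closer together.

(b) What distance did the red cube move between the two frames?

2.2

The red cube was near (11.8, 2.1) before and (11.2, 4.2) after, so it travelled √(0.6² + 2.1²) ≈ 2.2 units.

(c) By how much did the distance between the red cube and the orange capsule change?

-1.8

They were about 8.5 units apart before and 6.7 after — 1.8 units closer together.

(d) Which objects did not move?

the cyan cone and the green sphere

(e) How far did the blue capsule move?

2.1

The blue capsule was near (4.3, 1.9) before and (6.2, 1.0) after, so it travelled √(1.9² + 0.9²) ≈ 2.1 units.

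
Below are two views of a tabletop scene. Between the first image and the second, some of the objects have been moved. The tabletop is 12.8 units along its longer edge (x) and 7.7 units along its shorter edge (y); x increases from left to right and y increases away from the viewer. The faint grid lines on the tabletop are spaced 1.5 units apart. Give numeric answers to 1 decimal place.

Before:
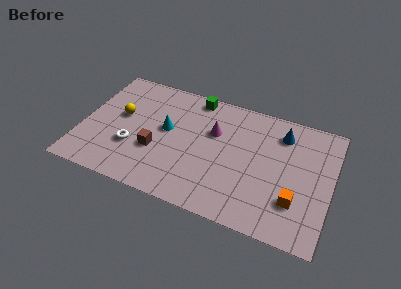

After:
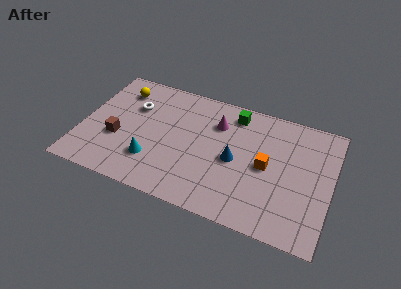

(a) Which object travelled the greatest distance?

the blue cone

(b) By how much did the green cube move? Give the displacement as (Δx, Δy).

(2.1, -0.4)

The green cube started near (5.5, 6.9) and ended near (7.6, 6.5).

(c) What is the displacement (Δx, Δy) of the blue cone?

(-2.2, -2.5)

The blue cone started near (10.1, 6.1) and ended near (7.9, 3.6).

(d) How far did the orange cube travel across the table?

2.3

From (11.1, 2.2) to (9.5, 3.8), the orange cube covered √(1.6² + 1.6²) ≈ 2.3 units.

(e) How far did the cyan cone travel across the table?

2.3

From (4.3, 4.3) to (3.8, 2.1), the cyan cone covered √(0.5² + 2.2²) ≈ 2.3 units.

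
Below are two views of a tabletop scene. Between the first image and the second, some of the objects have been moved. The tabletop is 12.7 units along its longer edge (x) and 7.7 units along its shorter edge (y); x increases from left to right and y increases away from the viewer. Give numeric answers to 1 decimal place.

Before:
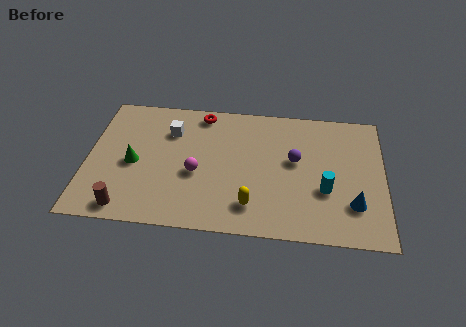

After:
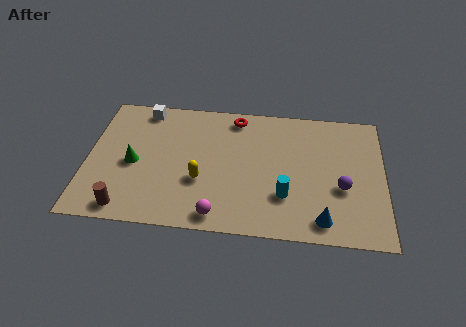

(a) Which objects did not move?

the green cone and the brown cylinder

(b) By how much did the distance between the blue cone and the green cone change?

-1.1

They were about 9.5 units apart before and 8.4 after — 1.1 units closer together.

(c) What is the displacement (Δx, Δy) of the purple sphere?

(2.0, -1.4)

The purple sphere started near (8.9, 4.4) and ended near (10.9, 3.0).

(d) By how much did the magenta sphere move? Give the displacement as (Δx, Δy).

(1.0, -2.3)

The magenta sphere was at about (4.7, 3.2) and moved to about (5.7, 0.9).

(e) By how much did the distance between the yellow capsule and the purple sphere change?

+2.7

Before: roughly 3.3 units apart; after: 6.0. That's 2.7 units further apart.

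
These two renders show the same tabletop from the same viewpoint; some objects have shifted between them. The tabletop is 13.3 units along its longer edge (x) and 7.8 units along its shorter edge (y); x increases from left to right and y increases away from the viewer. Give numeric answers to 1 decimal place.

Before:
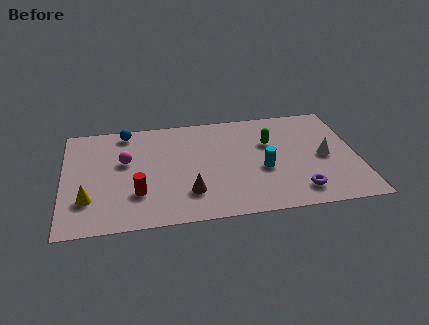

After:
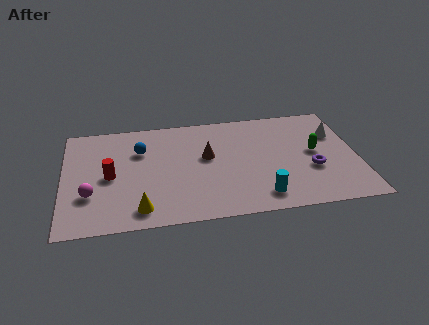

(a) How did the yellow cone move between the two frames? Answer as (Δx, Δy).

(2.3, -1.0)

From the two frames, the yellow cone sits at roughly (1.1, 2.2) before and (3.4, 1.2) after.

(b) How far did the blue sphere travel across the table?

1.6

The blue sphere moved from about (2.9, 6.9) to (3.5, 5.4), a distance of √(0.6² + 1.5²) ≈ 1.6.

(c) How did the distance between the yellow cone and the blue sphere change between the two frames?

-0.8

Before: roughly 5.0 units apart; after: 4.2. That's 0.8 units closer together.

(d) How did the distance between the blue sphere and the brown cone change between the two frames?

-2.5

They were about 5.6 units apart before and 3.1 after — 2.5 units closer together.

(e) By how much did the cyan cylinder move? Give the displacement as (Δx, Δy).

(-0.2, -1.9)

The cyan cylinder started near (9.0, 3.2) and ended near (8.8, 1.3).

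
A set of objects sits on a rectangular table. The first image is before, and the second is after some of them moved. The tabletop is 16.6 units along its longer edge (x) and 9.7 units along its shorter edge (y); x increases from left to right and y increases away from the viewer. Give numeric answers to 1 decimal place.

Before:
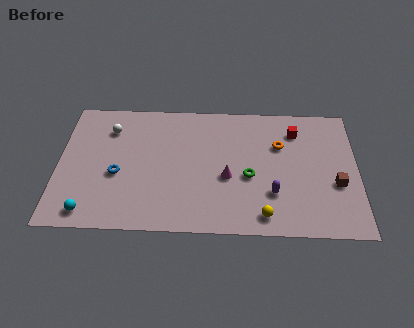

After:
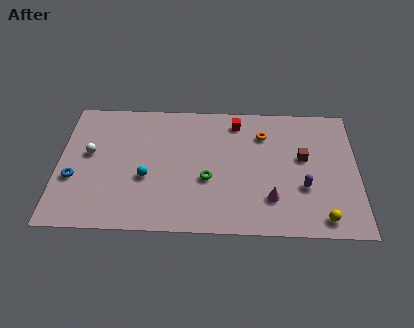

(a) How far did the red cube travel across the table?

3.4

From (13.2, 7.6) to (9.9, 8.2), the red cube covered √(3.3² + 0.6²) ≈ 3.4 units.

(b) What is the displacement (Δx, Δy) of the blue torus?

(-2.4, -0.4)

From the two frames, the blue torus sits at roughly (3.3, 4.0) before and (0.9, 3.6) after.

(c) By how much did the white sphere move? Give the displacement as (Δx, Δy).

(-1.1, -1.9)

From the two frames, the white sphere sits at roughly (2.8, 7.4) before and (1.7, 5.5) after.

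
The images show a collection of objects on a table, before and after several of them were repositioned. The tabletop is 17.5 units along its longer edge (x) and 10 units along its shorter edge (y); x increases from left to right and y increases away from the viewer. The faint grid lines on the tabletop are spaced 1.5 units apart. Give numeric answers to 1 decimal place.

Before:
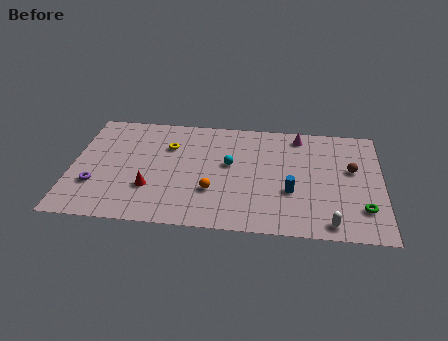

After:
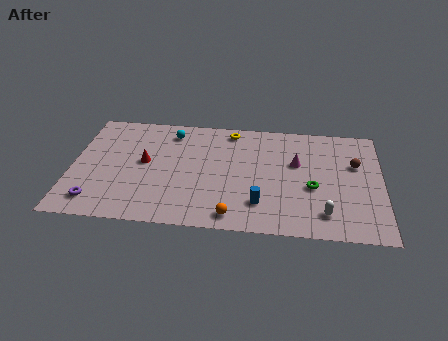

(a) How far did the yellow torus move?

3.9

From (5.4, 7.0) to (8.9, 8.8), the yellow torus covered √(3.5² + 1.8²) ≈ 3.9 units.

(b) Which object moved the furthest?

the cyan sphere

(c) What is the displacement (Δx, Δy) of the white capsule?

(-0.3, 0.8)

The white capsule was at about (14.6, 1.1) and moved to about (14.3, 1.9).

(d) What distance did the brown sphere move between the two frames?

0.5

From (15.8, 5.9) to (16.0, 6.4), the brown sphere covered √(0.2² + 0.5²) ≈ 0.5 units.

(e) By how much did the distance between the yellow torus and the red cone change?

+1.9

The distance was about 4.0 in the first image and 5.9 in the second, so they moved 1.9 units further apart.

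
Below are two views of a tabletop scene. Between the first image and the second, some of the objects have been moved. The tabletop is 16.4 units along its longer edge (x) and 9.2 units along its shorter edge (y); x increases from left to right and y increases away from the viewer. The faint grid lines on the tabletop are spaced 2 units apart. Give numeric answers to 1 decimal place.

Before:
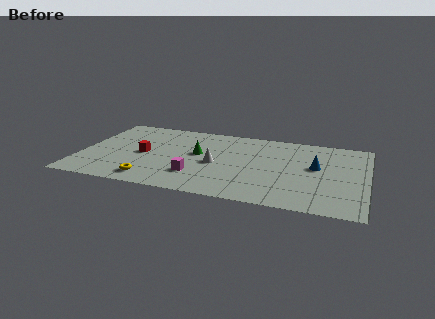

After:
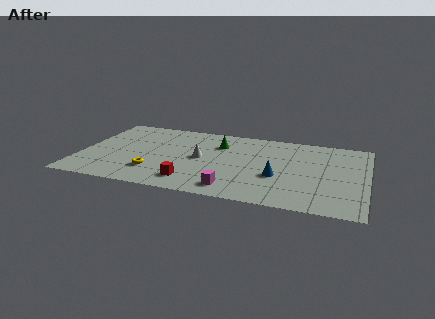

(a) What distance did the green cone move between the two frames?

1.9

The green cone was near (6.7, 5.2) before and (7.8, 6.7) after, so it travelled √(1.1² + 1.5²) ≈ 1.9 units.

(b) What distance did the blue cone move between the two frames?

2.7

The blue cone moved from about (13.5, 5.2) to (11.4, 3.5), a distance of √(2.1² + 1.7²) ≈ 2.7.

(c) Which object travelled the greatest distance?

the red cube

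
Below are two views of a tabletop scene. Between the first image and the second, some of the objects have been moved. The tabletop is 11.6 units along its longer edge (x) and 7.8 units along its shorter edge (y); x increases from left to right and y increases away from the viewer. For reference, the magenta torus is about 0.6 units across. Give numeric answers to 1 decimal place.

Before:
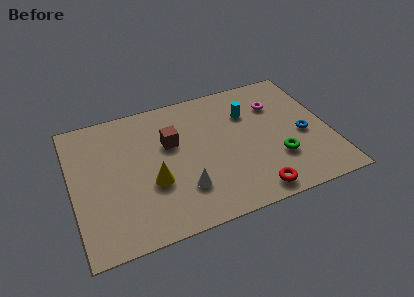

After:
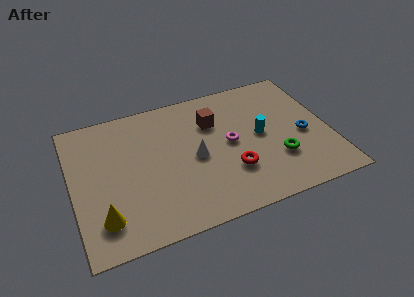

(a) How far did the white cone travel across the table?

1.7

From (4.8, 2.1) to (5.5, 3.7), the white cone covered √(0.7² + 1.6²) ≈ 1.7 units.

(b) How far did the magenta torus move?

2.8

The magenta torus moved from about (9.4, 5.6) to (7.1, 4.0), a distance of √(2.3² + 1.6²) ≈ 2.8.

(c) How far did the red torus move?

1.7

The red torus moved from about (7.8, 0.9) to (7.0, 2.4), a distance of √(0.8² + 1.5²) ≈ 1.7.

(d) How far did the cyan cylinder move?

1.6

The cyan cylinder was near (8.1, 5.5) before and (8.5, 4.0) after, so it travelled √(0.4² + 1.5²) ≈ 1.6 units.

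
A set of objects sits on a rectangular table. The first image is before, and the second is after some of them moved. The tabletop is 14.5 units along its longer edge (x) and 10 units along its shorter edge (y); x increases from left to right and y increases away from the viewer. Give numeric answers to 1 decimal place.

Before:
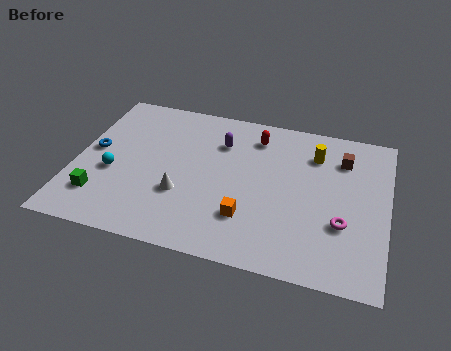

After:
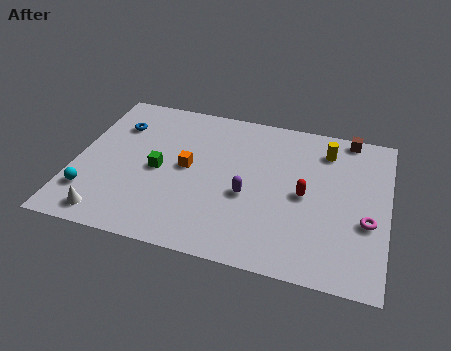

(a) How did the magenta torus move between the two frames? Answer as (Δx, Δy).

(1.1, 0.4)

The magenta torus was at about (12.5, 3.4) and moved to about (13.6, 3.8).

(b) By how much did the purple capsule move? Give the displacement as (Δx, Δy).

(1.5, -3.2)

The purple capsule was at about (6.6, 7.3) and moved to about (8.1, 4.1).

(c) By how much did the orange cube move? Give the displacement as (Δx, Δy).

(-3.0, 2.5)

The orange cube was at about (8.2, 2.7) and moved to about (5.2, 5.2).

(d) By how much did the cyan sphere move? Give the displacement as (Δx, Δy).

(-0.9, -1.6)

From the two frames, the cyan sphere sits at roughly (1.8, 4.0) before and (0.9, 2.4) after.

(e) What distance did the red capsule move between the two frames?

4.1

From (8.2, 8.1) to (10.7, 4.8), the red capsule covered √(2.5² + 3.3²) ≈ 4.1 units.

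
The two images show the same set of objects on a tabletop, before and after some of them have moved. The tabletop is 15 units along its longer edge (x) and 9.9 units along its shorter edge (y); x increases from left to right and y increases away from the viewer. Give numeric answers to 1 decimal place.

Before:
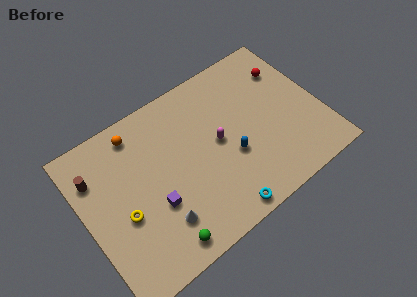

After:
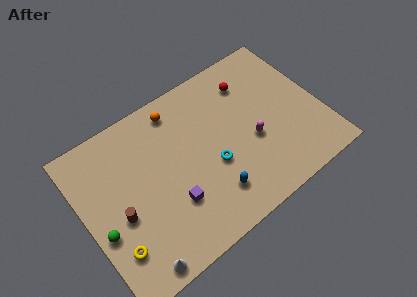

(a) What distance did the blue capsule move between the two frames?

2.3

The blue capsule was near (9.1, 3.8) before and (7.5, 2.2) after, so it travelled √(1.6² + 1.6²) ≈ 2.3 units.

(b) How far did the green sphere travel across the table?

4.2

From (4.0, 1.2) to (0.8, 3.9), the green sphere covered √(3.2² + 2.7²) ≈ 4.2 units.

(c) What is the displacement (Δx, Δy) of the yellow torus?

(-0.9, -1.6)

The yellow torus started near (2.2, 4.1) and ended near (1.3, 2.5).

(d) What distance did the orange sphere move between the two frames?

2.6

The orange sphere was near (3.9, 8.5) before and (6.5, 8.5) after, so it travelled √(2.6² + 0.0²) ≈ 2.6 units.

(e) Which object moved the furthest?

the green sphere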